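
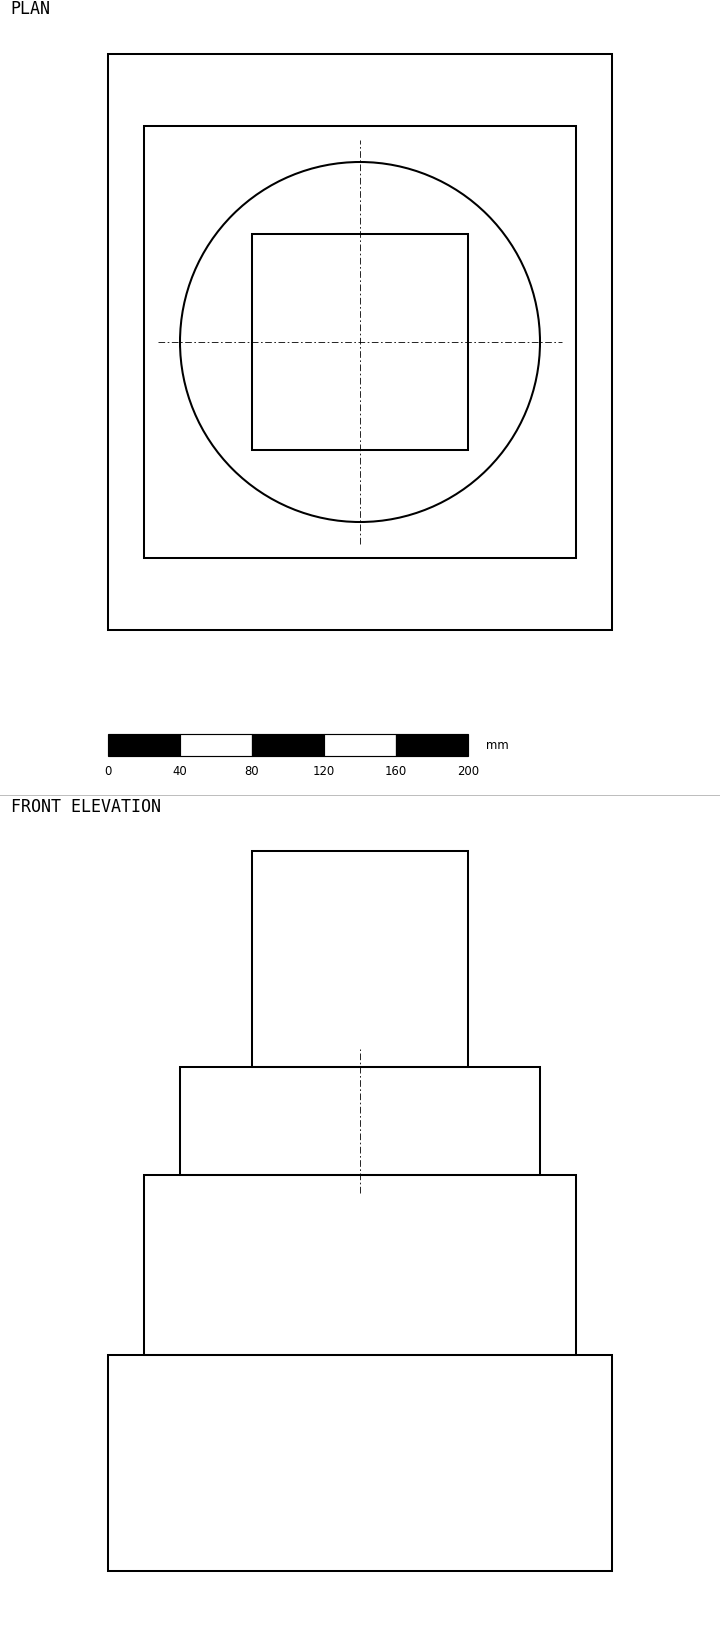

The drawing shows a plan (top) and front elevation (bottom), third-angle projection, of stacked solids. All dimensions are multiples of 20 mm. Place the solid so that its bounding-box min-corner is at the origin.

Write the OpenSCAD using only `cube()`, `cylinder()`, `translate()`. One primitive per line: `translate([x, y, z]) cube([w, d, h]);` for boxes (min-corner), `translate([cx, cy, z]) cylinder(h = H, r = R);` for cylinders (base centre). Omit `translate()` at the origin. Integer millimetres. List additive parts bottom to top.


cube([280, 320, 120]);
translate([20, 40, 120]) cube([240, 240, 100]);
translate([140, 160, 220]) cylinder(h = 60, r = 100);
translate([80, 100, 280]) cube([120, 120, 120]);


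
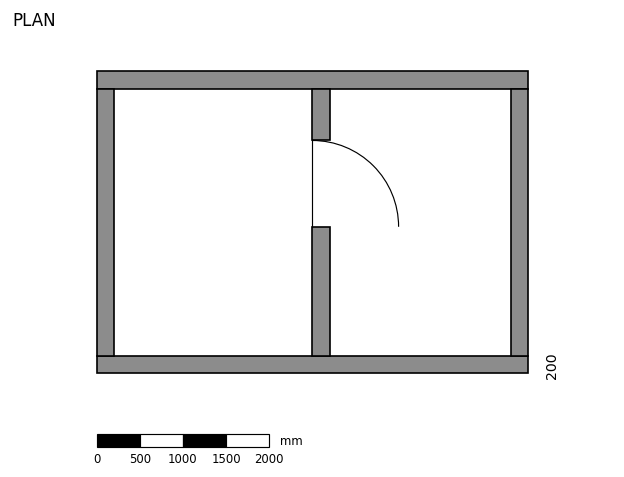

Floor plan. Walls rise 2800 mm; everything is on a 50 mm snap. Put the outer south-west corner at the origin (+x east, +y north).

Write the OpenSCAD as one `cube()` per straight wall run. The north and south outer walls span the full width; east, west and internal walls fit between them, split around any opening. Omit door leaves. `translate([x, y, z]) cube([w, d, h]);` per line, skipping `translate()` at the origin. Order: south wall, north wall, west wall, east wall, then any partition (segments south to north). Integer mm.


cube([5000, 200, 2800]);
translate([0, 3300, 0]) cube([5000, 200, 2800]);
translate([0, 200, 0]) cube([200, 3100, 2800]);
translate([4800, 200, 0]) cube([200, 3100, 2800]);
translate([2500, 200, 0]) cube([200, 1500, 2800]);
translate([2500, 2700, 0]) cube([200, 600, 2800]);


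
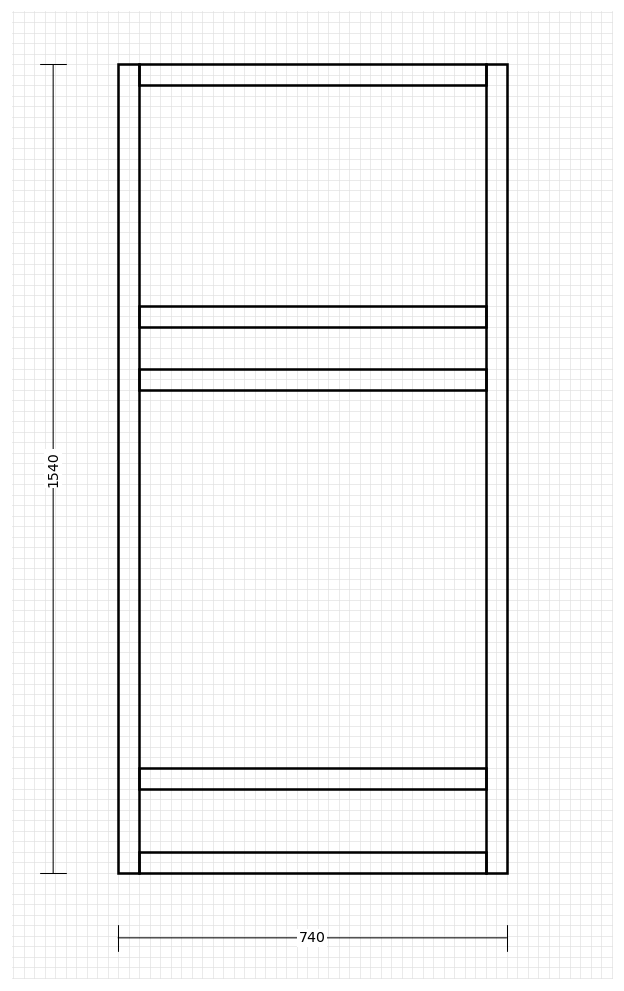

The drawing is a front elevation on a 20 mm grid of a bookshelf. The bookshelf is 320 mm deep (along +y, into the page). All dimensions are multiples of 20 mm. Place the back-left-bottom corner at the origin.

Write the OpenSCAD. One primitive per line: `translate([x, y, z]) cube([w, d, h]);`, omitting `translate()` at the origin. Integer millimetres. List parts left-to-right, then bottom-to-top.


cube([40, 320, 1540]);
translate([40, 0, 0]) cube([660, 320, 40]);
translate([40, 0, 160]) cube([660, 320, 40]);
translate([40, 0, 920]) cube([660, 320, 40]);
translate([40, 0, 1040]) cube([660, 320, 40]);
translate([40, 0, 1500]) cube([660, 320, 40]);
translate([700, 0, 0]) cube([40, 320, 1540]);


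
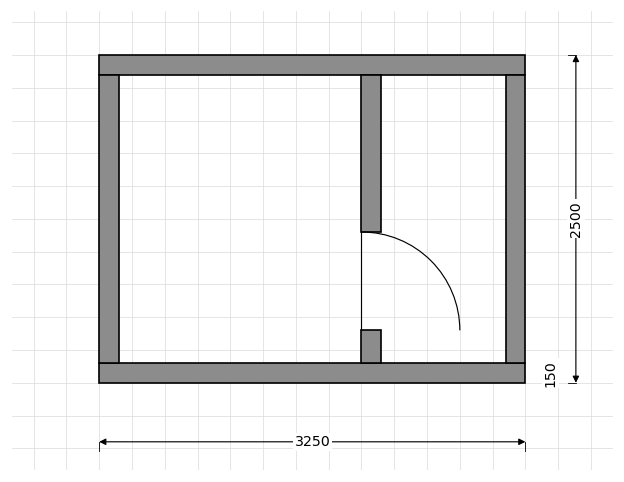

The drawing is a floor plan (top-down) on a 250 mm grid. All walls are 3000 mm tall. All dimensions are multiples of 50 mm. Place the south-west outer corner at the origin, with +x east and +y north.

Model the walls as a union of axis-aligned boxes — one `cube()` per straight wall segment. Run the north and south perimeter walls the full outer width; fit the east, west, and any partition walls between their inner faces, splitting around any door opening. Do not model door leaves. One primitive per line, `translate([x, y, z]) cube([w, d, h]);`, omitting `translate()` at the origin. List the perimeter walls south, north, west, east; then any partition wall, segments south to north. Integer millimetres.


cube([3250, 150, 3000]);
translate([0, 2350, 0]) cube([3250, 150, 3000]);
translate([0, 150, 0]) cube([150, 2200, 3000]);
translate([3100, 150, 0]) cube([150, 2200, 3000]);
translate([2000, 150, 0]) cube([150, 250, 3000]);
translate([2000, 1150, 0]) cube([150, 1200, 3000]);


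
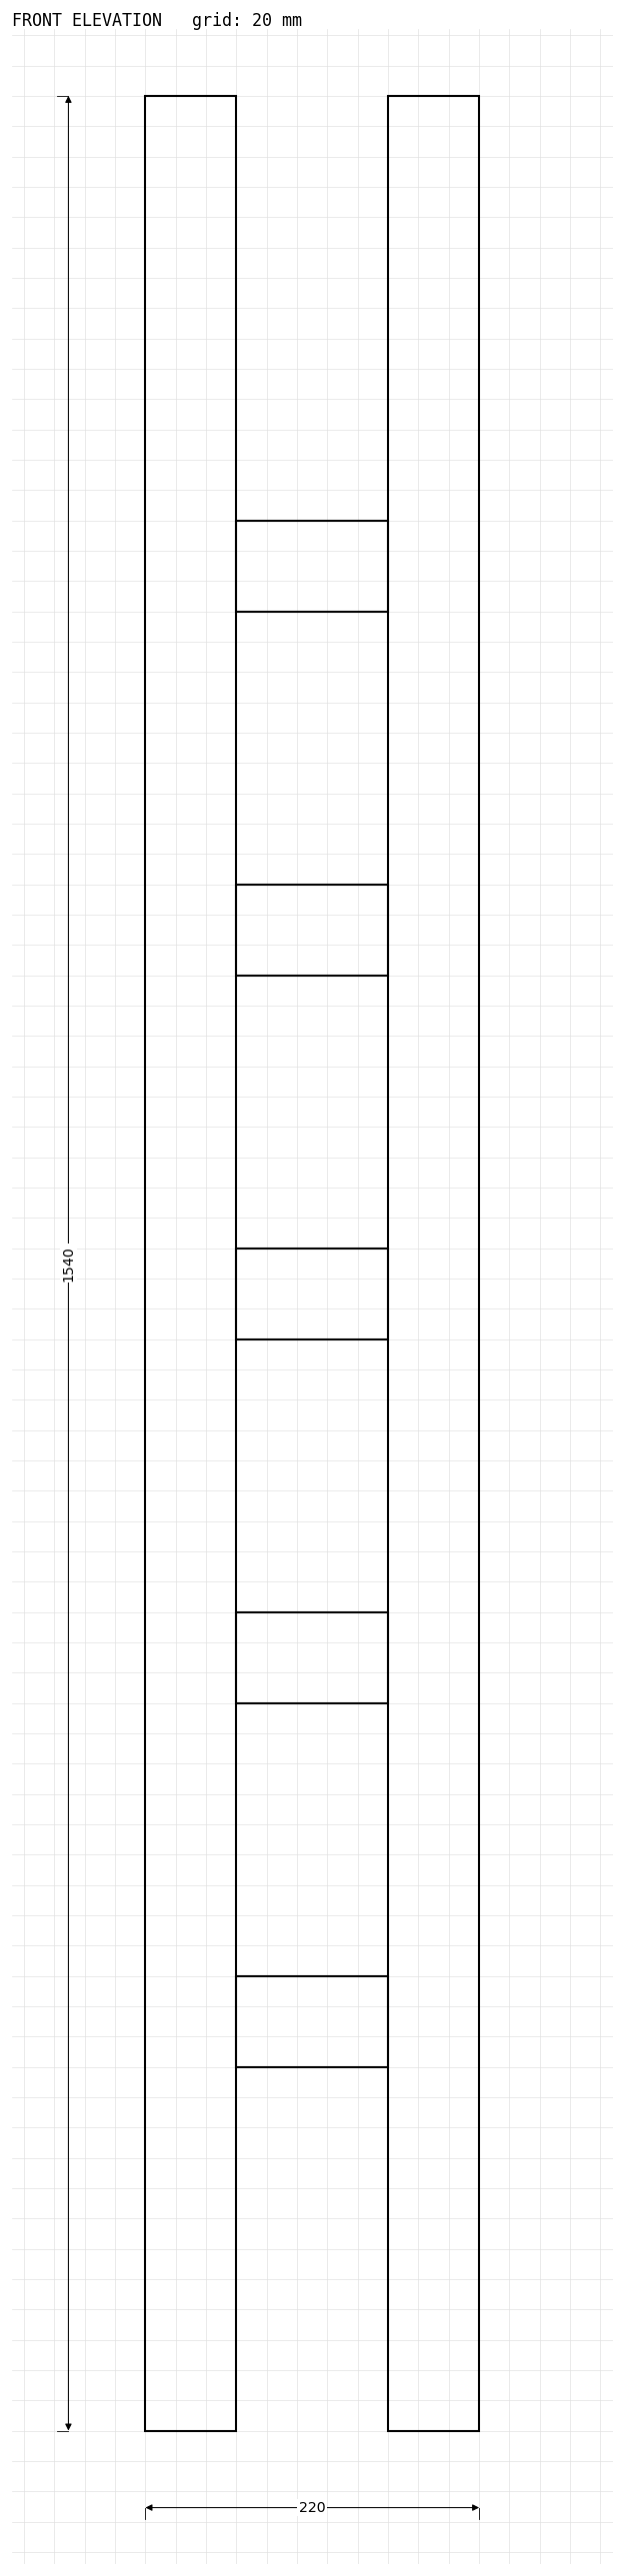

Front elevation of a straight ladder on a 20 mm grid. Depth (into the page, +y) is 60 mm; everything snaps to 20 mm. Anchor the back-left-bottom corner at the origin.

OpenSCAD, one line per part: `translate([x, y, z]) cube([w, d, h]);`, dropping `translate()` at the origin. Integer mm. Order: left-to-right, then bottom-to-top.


cube([60, 60, 1540]);
translate([60, 0, 240]) cube([100, 60, 60]);
translate([60, 0, 480]) cube([100, 60, 60]);
translate([60, 0, 720]) cube([100, 60, 60]);
translate([60, 0, 960]) cube([100, 60, 60]);
translate([60, 0, 1200]) cube([100, 60, 60]);
translate([160, 0, 0]) cube([60, 60, 1540]);


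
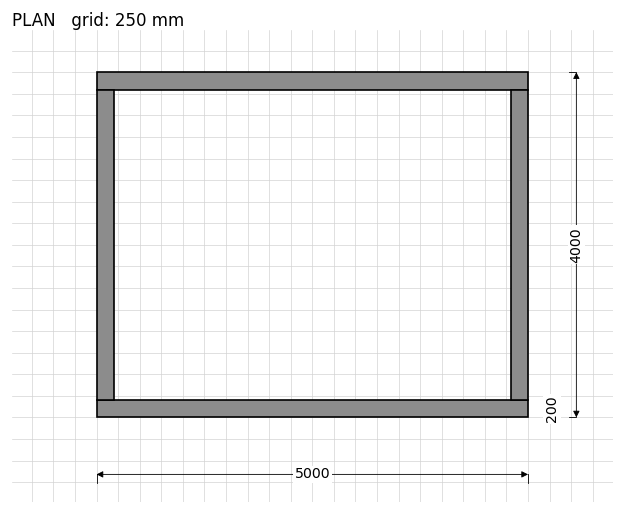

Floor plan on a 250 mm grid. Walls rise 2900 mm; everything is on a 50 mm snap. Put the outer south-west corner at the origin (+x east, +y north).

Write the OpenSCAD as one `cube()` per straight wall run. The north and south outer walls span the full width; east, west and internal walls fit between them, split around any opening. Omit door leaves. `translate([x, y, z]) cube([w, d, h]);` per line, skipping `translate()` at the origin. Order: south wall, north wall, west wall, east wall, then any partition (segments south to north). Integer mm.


cube([5000, 200, 2900]);
translate([0, 3800, 0]) cube([5000, 200, 2900]);
translate([0, 200, 0]) cube([200, 3600, 2900]);
translate([4800, 200, 0]) cube([200, 3600, 2900]);


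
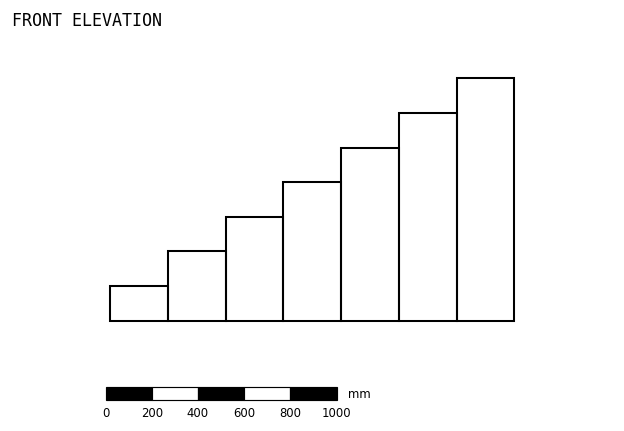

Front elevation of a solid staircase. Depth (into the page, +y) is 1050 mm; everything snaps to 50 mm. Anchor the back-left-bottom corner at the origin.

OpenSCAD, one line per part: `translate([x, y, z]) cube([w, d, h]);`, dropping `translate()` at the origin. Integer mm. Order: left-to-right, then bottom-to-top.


cube([250, 1050, 150]);
translate([250, 0, 0]) cube([250, 1050, 300]);
translate([500, 0, 0]) cube([250, 1050, 450]);
translate([750, 0, 0]) cube([250, 1050, 600]);
translate([1000, 0, 0]) cube([250, 1050, 750]);
translate([1250, 0, 0]) cube([250, 1050, 900]);
translate([1500, 0, 0]) cube([250, 1050, 1050]);


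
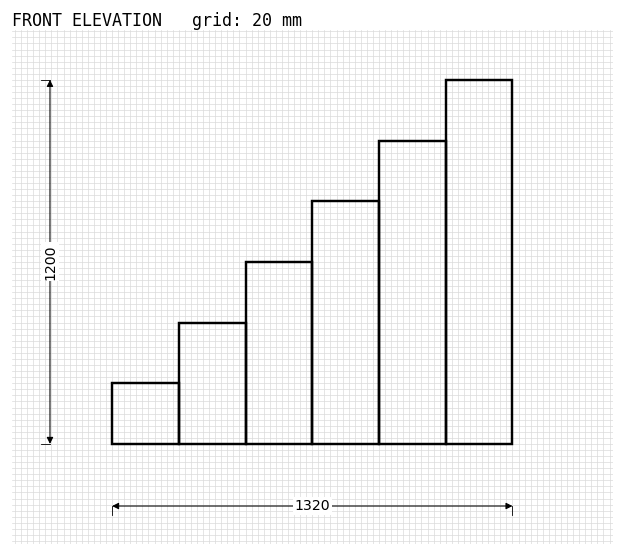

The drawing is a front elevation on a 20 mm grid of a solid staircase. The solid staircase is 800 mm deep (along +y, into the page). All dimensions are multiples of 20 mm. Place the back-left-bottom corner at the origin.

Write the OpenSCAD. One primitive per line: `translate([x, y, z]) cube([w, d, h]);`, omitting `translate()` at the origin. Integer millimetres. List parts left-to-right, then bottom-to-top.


cube([220, 800, 200]);
translate([220, 0, 0]) cube([220, 800, 400]);
translate([440, 0, 0]) cube([220, 800, 600]);
translate([660, 0, 0]) cube([220, 800, 800]);
translate([880, 0, 0]) cube([220, 800, 1000]);
translate([1100, 0, 0]) cube([220, 800, 1200]);


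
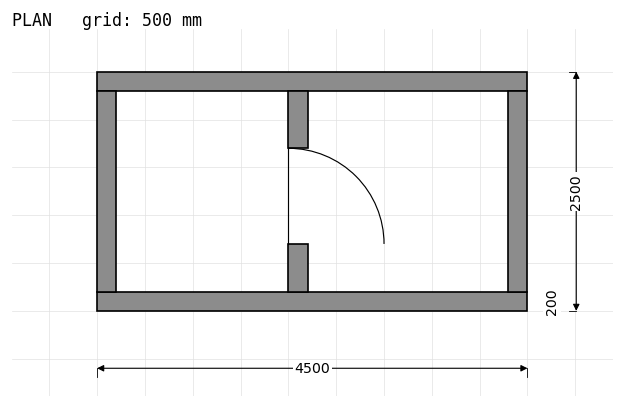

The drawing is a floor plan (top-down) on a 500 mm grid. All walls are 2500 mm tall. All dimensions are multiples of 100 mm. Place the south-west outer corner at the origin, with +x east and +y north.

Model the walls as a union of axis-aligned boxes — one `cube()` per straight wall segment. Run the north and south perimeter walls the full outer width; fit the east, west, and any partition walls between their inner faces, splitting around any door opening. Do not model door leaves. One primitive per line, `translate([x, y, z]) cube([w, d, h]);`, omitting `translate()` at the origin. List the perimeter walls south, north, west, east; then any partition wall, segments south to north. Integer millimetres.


cube([4500, 200, 2500]);
translate([0, 2300, 0]) cube([4500, 200, 2500]);
translate([0, 200, 0]) cube([200, 2100, 2500]);
translate([4300, 200, 0]) cube([200, 2100, 2500]);
translate([2000, 200, 0]) cube([200, 500, 2500]);
translate([2000, 1700, 0]) cube([200, 600, 2500]);


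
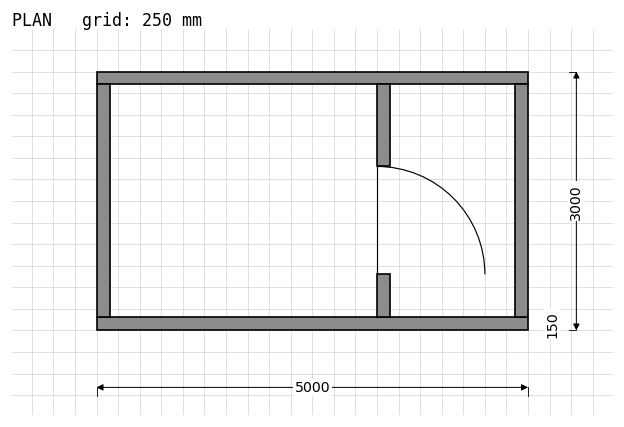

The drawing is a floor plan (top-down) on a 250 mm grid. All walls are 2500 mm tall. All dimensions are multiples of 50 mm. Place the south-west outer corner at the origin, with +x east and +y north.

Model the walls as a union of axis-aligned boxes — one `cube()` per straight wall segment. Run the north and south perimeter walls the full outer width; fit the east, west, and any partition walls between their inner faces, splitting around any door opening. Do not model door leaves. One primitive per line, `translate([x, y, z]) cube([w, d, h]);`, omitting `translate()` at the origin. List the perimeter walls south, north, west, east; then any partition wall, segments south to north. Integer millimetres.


cube([5000, 150, 2500]);
translate([0, 2850, 0]) cube([5000, 150, 2500]);
translate([0, 150, 0]) cube([150, 2700, 2500]);
translate([4850, 150, 0]) cube([150, 2700, 2500]);
translate([3250, 150, 0]) cube([150, 500, 2500]);
translate([3250, 1900, 0]) cube([150, 950, 2500]);


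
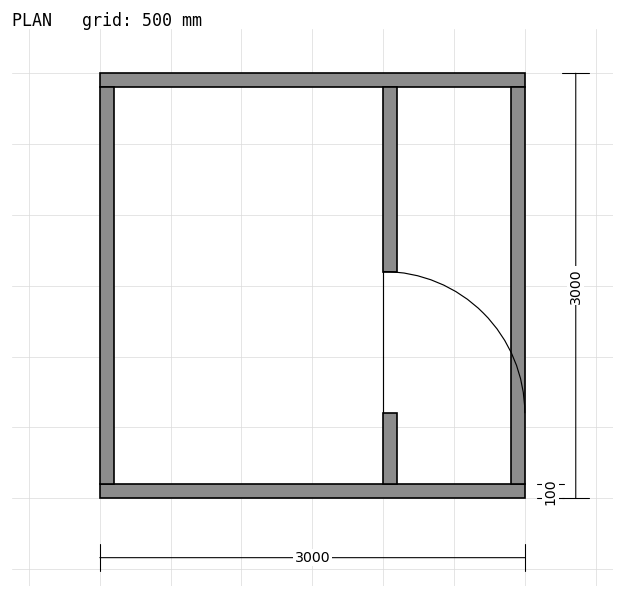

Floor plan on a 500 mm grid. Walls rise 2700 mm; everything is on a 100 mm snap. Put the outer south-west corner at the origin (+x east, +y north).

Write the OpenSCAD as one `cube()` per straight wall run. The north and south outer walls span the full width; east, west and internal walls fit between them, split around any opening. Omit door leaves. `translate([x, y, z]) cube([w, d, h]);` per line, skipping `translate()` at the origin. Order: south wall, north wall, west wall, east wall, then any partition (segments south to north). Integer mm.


cube([3000, 100, 2700]);
translate([0, 2900, 0]) cube([3000, 100, 2700]);
translate([0, 100, 0]) cube([100, 2800, 2700]);
translate([2900, 100, 0]) cube([100, 2800, 2700]);
translate([2000, 100, 0]) cube([100, 500, 2700]);
translate([2000, 1600, 0]) cube([100, 1300, 2700]);


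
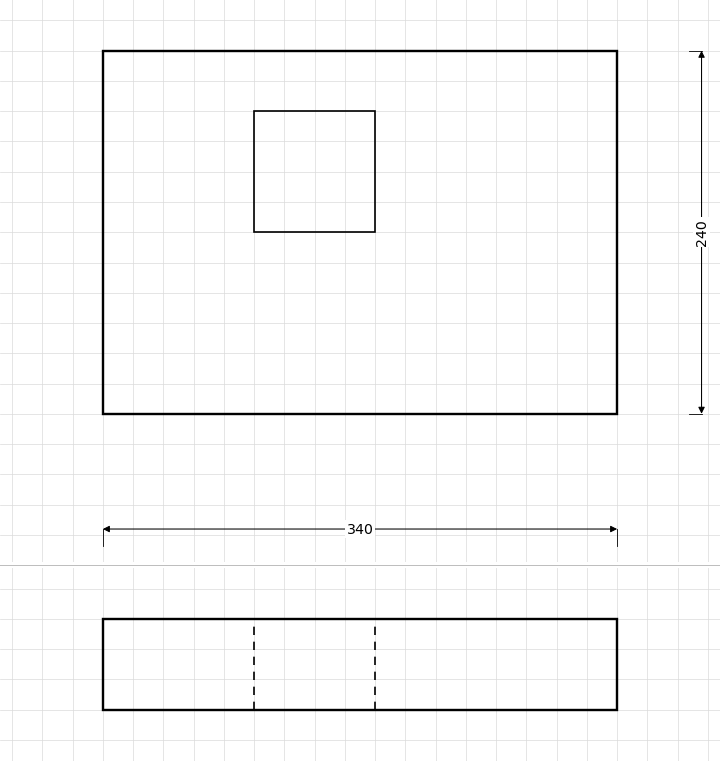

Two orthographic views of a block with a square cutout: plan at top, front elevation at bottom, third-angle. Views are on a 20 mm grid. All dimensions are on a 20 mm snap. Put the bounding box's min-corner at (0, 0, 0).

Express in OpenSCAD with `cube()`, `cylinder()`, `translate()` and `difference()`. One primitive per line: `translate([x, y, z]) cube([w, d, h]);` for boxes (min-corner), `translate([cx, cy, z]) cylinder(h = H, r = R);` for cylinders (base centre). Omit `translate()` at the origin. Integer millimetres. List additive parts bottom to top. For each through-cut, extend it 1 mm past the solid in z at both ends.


difference() {
  cube([340, 240, 60]);
  translate([100, 120, -1]) cube([80, 80, 62]);
}


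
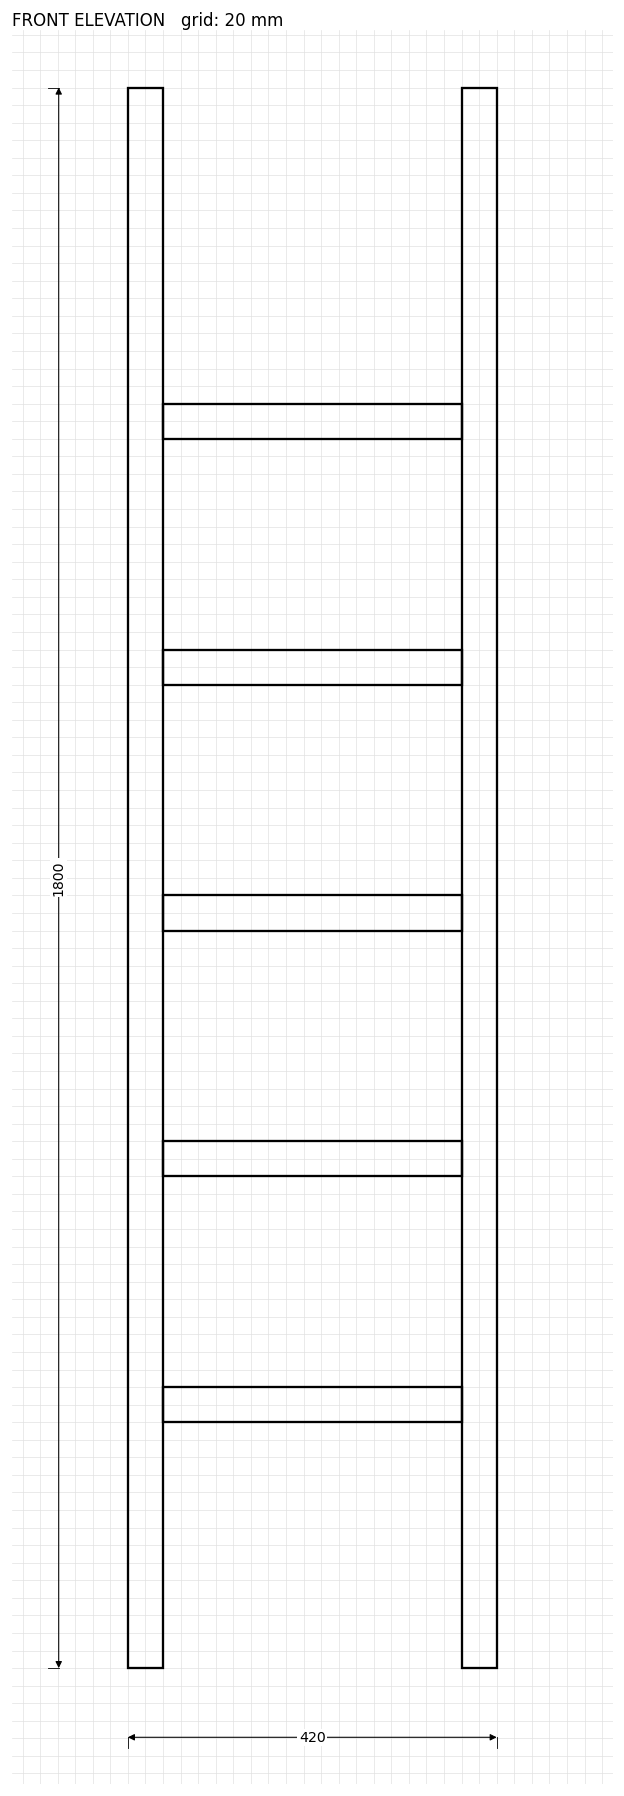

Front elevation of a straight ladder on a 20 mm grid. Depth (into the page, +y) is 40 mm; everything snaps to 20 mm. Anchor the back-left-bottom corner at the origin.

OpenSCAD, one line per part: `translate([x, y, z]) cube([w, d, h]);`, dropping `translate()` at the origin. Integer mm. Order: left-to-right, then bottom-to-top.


cube([40, 40, 1800]);
translate([40, 0, 280]) cube([340, 40, 40]);
translate([40, 0, 560]) cube([340, 40, 40]);
translate([40, 0, 840]) cube([340, 40, 40]);
translate([40, 0, 1120]) cube([340, 40, 40]);
translate([40, 0, 1400]) cube([340, 40, 40]);
translate([380, 0, 0]) cube([40, 40, 1800]);


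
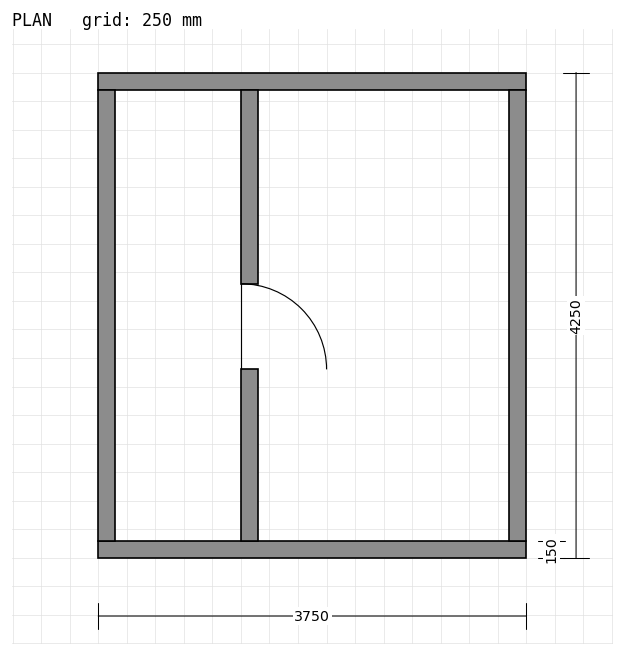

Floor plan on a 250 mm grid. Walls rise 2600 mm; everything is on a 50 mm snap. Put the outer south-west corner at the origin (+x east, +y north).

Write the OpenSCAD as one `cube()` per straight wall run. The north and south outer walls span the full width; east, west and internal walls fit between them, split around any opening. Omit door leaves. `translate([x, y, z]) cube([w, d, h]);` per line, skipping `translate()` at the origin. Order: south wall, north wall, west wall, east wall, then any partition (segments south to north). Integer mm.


cube([3750, 150, 2600]);
translate([0, 4100, 0]) cube([3750, 150, 2600]);
translate([0, 150, 0]) cube([150, 3950, 2600]);
translate([3600, 150, 0]) cube([150, 3950, 2600]);
translate([1250, 150, 0]) cube([150, 1500, 2600]);
translate([1250, 2400, 0]) cube([150, 1700, 2600]);


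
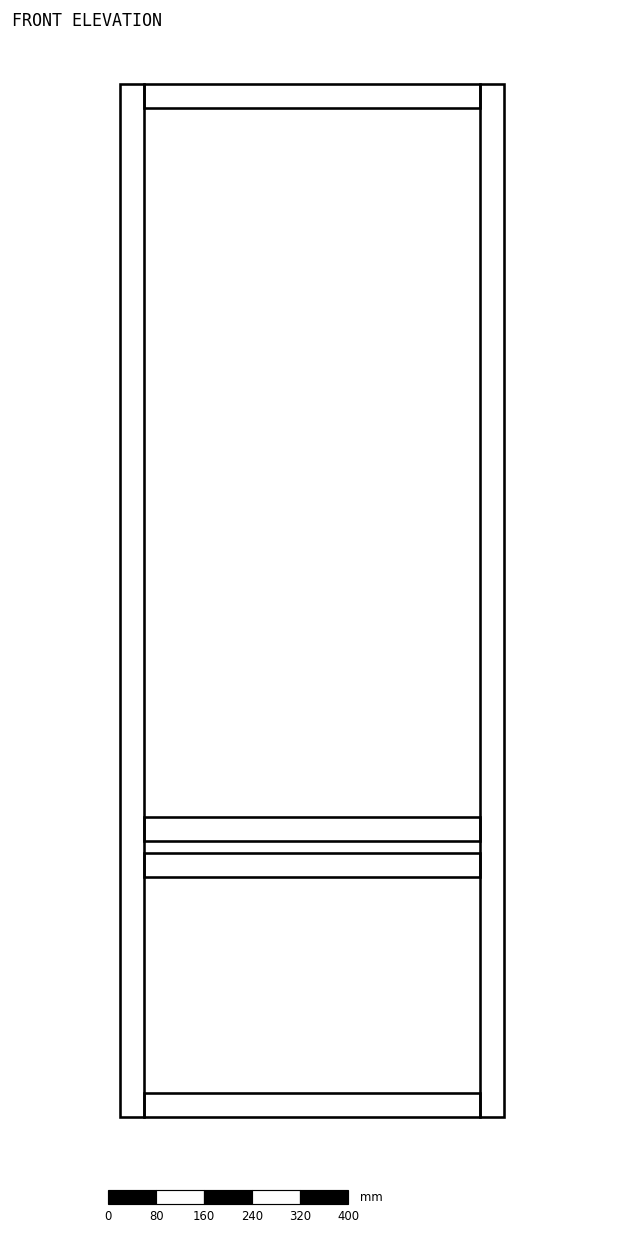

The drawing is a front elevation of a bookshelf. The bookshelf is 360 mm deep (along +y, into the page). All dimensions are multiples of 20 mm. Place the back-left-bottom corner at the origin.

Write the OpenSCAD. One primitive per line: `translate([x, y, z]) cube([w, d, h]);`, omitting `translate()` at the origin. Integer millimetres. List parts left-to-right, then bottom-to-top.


cube([40, 360, 1720]);
translate([40, 0, 0]) cube([560, 360, 40]);
translate([40, 0, 400]) cube([560, 360, 40]);
translate([40, 0, 460]) cube([560, 360, 40]);
translate([40, 0, 1680]) cube([560, 360, 40]);
translate([600, 0, 0]) cube([40, 360, 1720]);


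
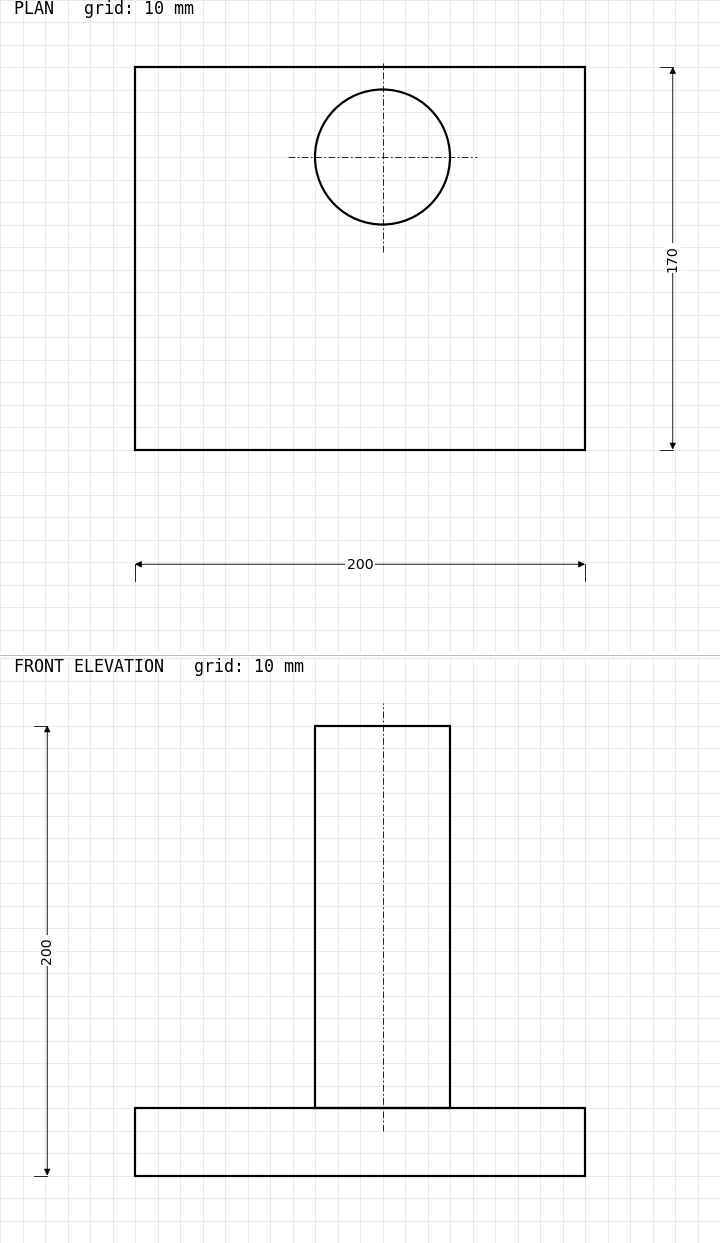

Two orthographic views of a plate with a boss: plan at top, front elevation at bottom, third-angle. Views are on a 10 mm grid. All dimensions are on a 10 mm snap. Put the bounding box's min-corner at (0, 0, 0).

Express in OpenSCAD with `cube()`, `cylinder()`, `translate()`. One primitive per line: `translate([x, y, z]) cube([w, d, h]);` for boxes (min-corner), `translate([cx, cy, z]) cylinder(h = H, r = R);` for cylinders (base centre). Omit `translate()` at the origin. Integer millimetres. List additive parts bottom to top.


cube([200, 170, 30]);
translate([110, 130, 30]) cylinder(h = 170, r = 30);


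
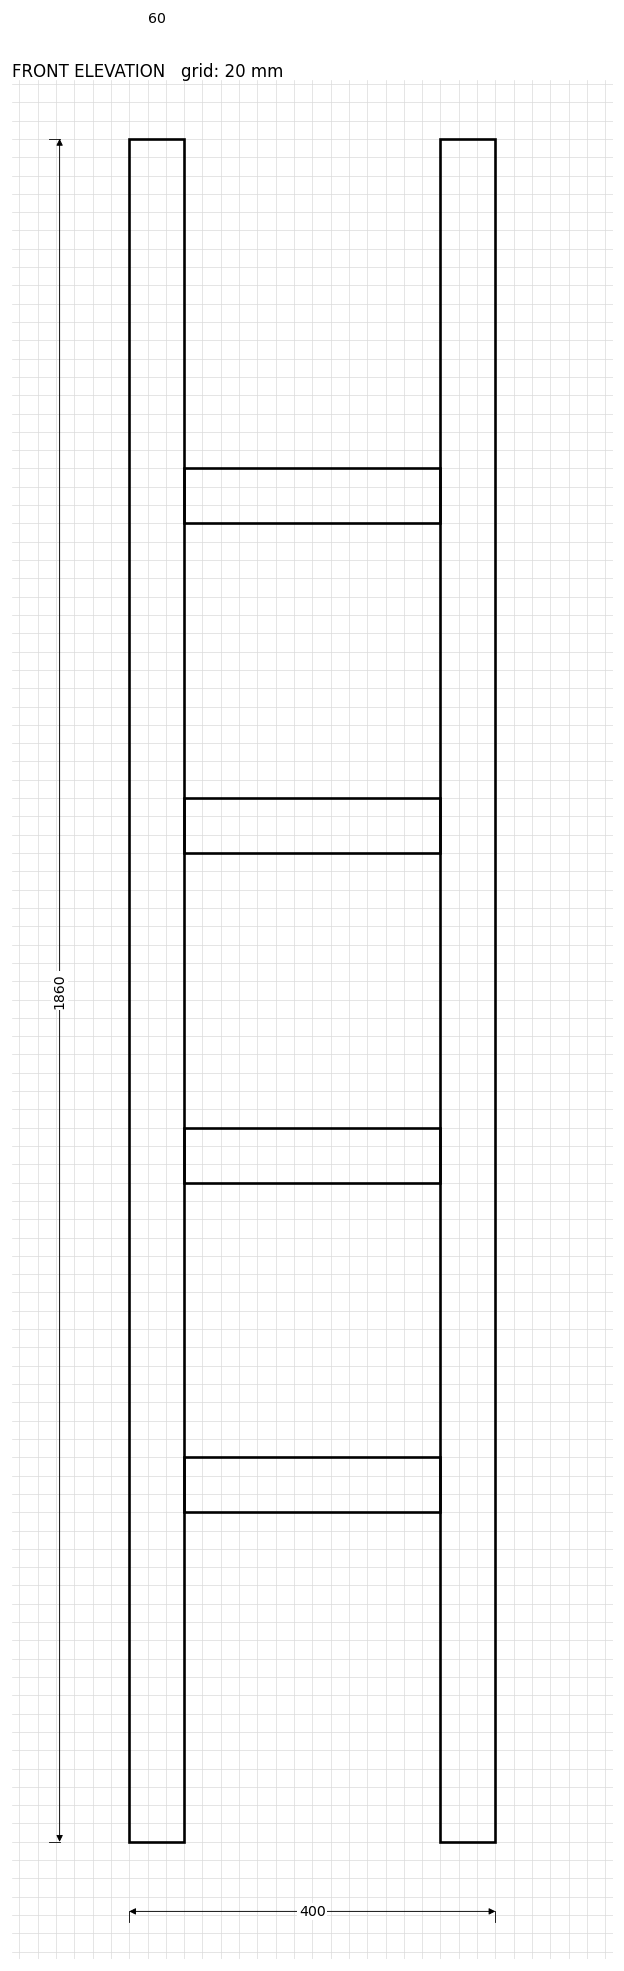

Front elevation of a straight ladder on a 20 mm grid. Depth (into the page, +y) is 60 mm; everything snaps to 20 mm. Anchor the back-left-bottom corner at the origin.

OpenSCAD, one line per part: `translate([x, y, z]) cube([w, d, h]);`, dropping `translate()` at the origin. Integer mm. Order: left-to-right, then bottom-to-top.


cube([60, 60, 1860]);
translate([60, 0, 360]) cube([280, 60, 60]);
translate([60, 0, 720]) cube([280, 60, 60]);
translate([60, 0, 1080]) cube([280, 60, 60]);
translate([60, 0, 1440]) cube([280, 60, 60]);
translate([340, 0, 0]) cube([60, 60, 1860]);


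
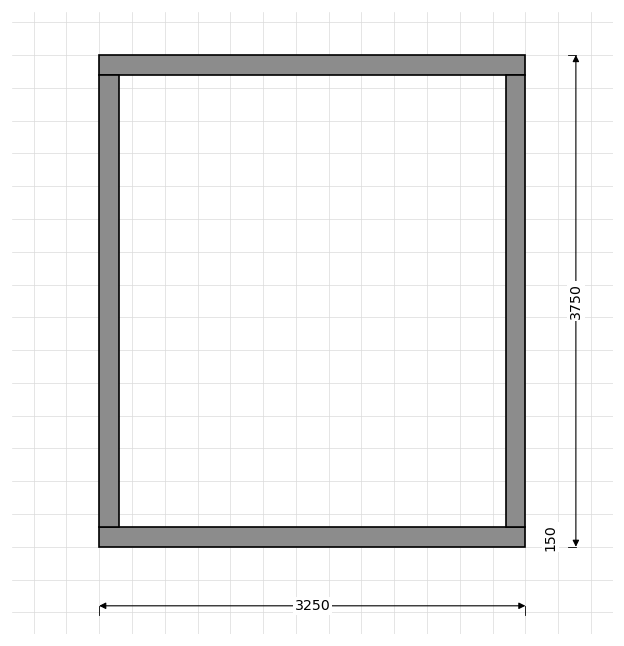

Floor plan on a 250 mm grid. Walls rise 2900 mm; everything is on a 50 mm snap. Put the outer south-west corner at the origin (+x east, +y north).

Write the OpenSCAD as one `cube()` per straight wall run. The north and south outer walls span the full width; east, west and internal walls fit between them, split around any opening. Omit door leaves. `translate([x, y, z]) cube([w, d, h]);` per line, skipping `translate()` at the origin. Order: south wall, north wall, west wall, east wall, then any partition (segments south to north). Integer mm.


cube([3250, 150, 2900]);
translate([0, 3600, 0]) cube([3250, 150, 2900]);
translate([0, 150, 0]) cube([150, 3450, 2900]);
translate([3100, 150, 0]) cube([150, 3450, 2900]);


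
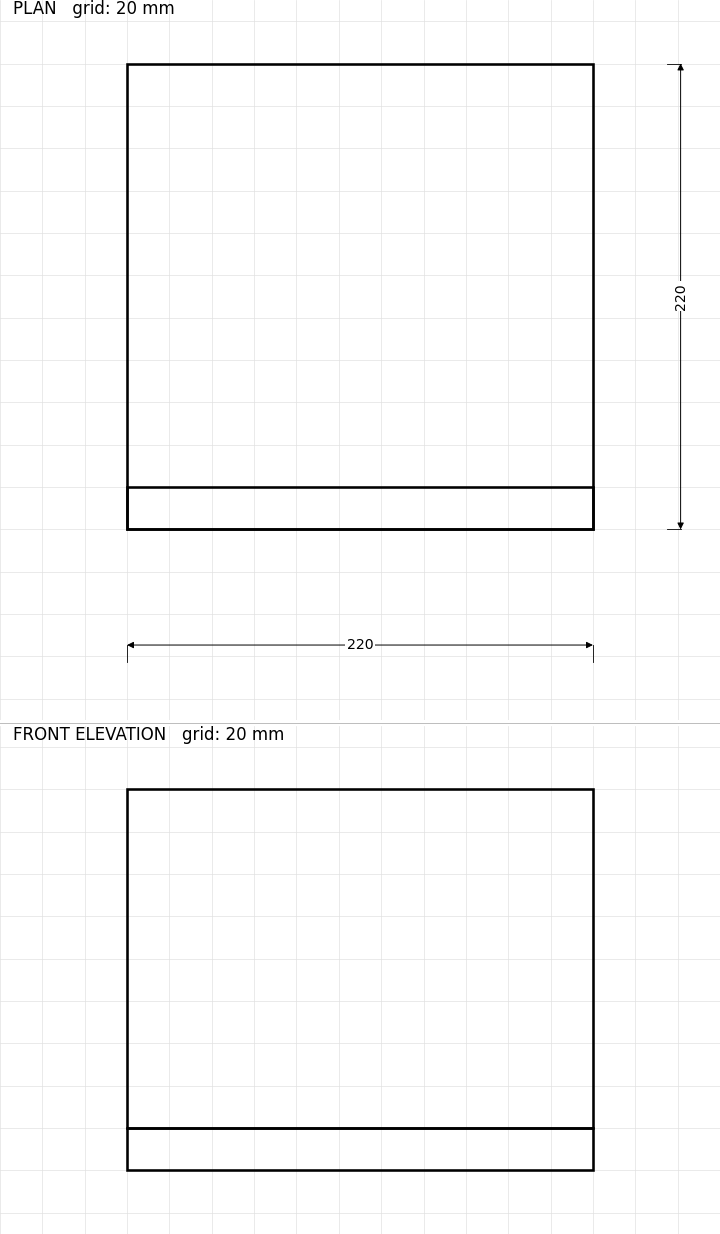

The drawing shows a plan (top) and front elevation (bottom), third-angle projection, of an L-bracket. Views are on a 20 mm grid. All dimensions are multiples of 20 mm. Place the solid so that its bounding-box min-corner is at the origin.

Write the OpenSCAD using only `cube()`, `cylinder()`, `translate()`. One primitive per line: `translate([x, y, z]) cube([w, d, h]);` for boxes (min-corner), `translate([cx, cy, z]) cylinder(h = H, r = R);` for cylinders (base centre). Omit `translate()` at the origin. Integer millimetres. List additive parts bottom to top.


cube([220, 220, 20]);
translate([0, 0, 20]) cube([220, 20, 160]);


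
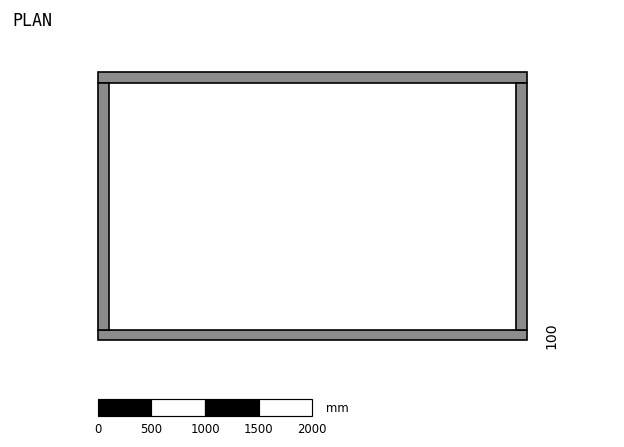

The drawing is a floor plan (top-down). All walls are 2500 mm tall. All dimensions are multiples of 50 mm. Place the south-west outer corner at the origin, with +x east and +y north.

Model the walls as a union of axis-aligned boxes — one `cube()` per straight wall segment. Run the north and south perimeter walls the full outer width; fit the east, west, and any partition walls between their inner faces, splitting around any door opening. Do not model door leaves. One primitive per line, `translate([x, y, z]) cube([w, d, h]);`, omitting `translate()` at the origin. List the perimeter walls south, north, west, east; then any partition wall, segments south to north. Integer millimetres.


cube([4000, 100, 2500]);
translate([0, 2400, 0]) cube([4000, 100, 2500]);
translate([0, 100, 0]) cube([100, 2300, 2500]);
translate([3900, 100, 0]) cube([100, 2300, 2500]);


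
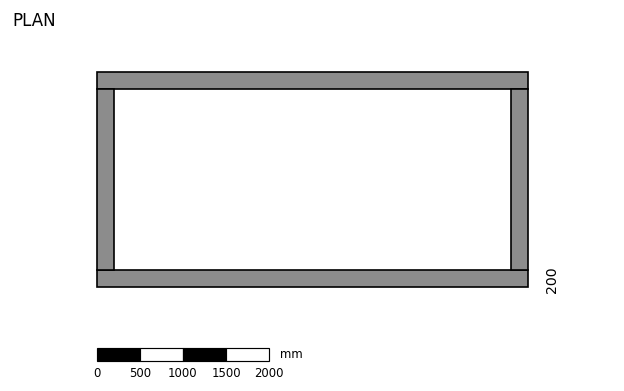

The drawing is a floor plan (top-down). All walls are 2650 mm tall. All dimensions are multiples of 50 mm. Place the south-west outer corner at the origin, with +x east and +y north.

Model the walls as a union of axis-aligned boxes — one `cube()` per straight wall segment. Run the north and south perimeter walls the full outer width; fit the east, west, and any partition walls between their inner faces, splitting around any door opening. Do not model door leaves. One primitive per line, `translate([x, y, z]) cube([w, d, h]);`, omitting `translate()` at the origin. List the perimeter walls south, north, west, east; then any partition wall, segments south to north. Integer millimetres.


cube([5000, 200, 2650]);
translate([0, 2300, 0]) cube([5000, 200, 2650]);
translate([0, 200, 0]) cube([200, 2100, 2650]);
translate([4800, 200, 0]) cube([200, 2100, 2650]);


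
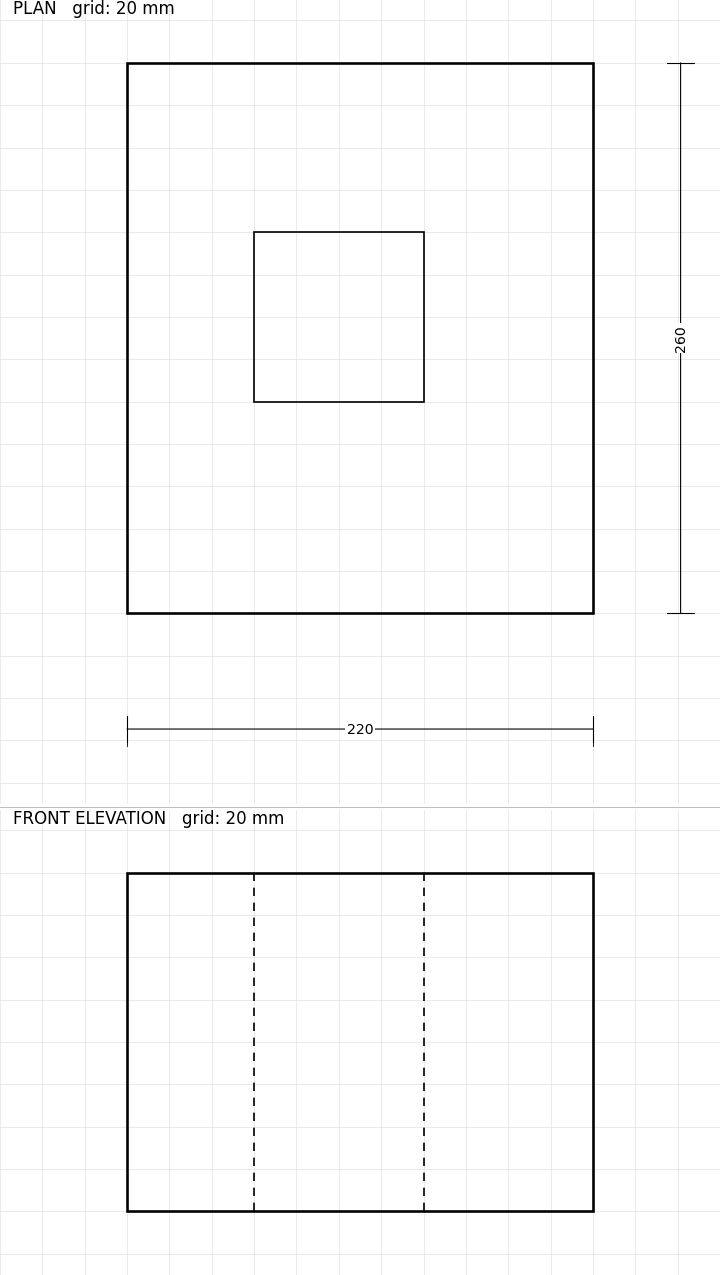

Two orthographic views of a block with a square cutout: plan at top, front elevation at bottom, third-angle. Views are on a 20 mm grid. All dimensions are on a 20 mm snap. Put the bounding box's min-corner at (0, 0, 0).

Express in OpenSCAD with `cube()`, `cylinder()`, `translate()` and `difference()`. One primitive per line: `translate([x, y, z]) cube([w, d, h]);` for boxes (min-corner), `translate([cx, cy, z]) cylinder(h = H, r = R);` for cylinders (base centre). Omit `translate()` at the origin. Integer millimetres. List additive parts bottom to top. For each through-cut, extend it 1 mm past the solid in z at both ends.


difference() {
  cube([220, 260, 160]);
  translate([60, 100, -1]) cube([80, 80, 162]);
}


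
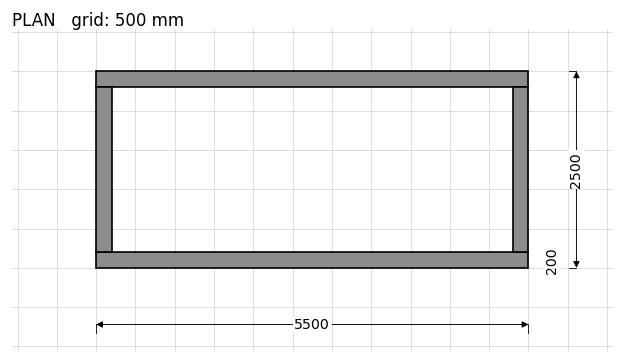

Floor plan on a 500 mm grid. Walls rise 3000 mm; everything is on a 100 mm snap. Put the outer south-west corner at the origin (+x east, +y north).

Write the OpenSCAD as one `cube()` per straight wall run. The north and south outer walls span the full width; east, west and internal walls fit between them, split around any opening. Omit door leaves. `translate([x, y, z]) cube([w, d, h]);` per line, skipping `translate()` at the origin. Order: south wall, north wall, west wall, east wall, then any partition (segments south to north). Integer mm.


cube([5500, 200, 3000]);
translate([0, 2300, 0]) cube([5500, 200, 3000]);
translate([0, 200, 0]) cube([200, 2100, 3000]);
translate([5300, 200, 0]) cube([200, 2100, 3000]);


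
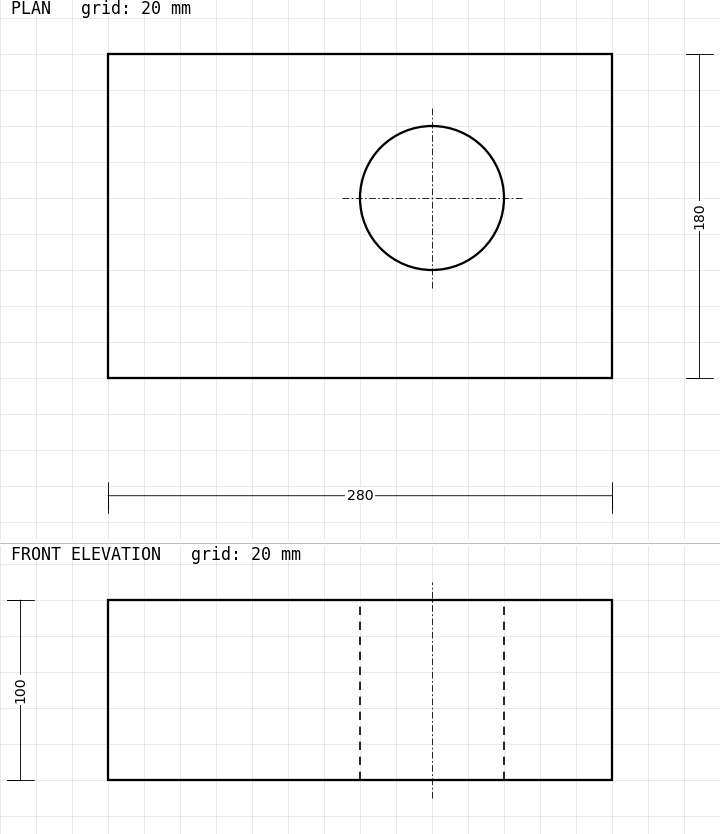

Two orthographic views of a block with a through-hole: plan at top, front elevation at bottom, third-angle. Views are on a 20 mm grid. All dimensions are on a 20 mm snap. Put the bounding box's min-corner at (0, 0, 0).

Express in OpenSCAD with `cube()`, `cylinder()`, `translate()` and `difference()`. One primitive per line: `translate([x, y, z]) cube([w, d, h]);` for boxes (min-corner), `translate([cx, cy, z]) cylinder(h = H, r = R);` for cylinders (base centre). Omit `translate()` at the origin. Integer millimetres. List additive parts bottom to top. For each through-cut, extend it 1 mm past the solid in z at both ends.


difference() {
  cube([280, 180, 100]);
  translate([180, 100, -1]) cylinder(h = 102, r = 40);
}


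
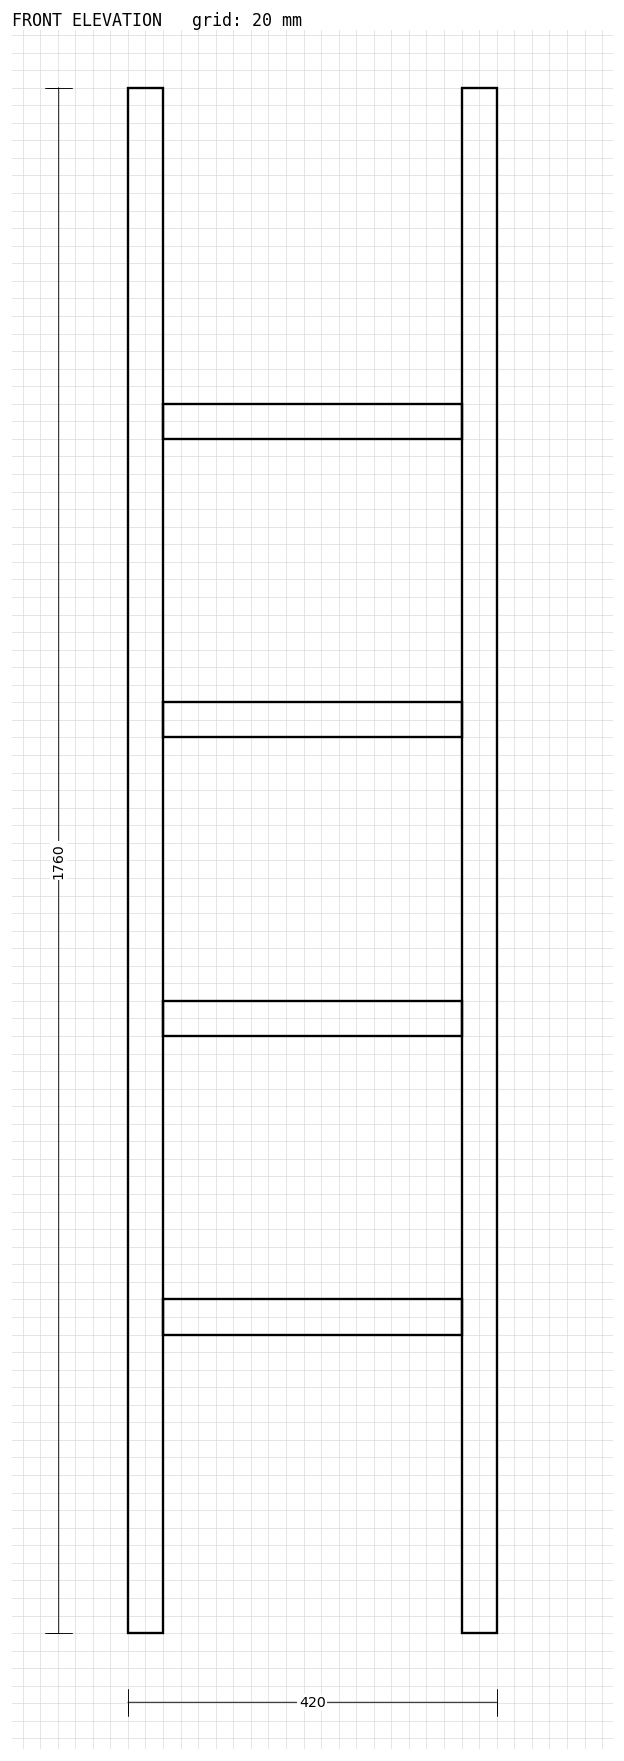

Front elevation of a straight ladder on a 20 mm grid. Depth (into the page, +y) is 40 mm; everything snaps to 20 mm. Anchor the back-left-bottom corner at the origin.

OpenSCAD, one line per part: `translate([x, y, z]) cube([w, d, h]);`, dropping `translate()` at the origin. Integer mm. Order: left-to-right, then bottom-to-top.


cube([40, 40, 1760]);
translate([40, 0, 340]) cube([340, 40, 40]);
translate([40, 0, 680]) cube([340, 40, 40]);
translate([40, 0, 1020]) cube([340, 40, 40]);
translate([40, 0, 1360]) cube([340, 40, 40]);
translate([380, 0, 0]) cube([40, 40, 1760]);


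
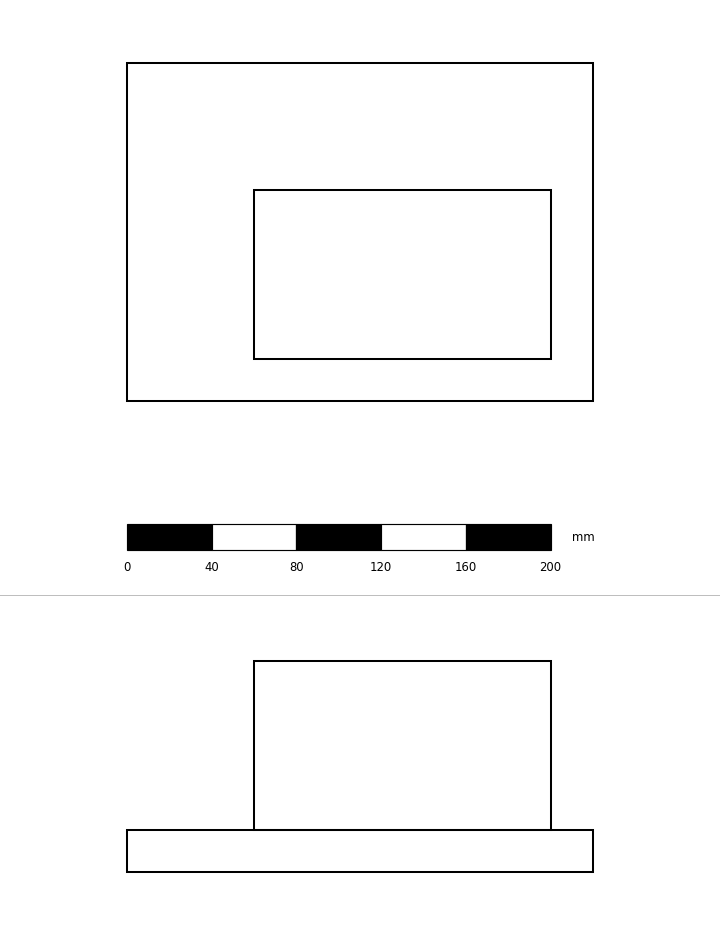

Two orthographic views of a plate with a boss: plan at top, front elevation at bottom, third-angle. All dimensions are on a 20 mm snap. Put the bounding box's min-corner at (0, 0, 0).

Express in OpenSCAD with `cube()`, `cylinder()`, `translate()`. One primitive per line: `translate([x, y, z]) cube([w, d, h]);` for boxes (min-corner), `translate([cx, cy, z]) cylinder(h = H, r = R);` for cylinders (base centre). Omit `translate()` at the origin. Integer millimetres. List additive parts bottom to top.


cube([220, 160, 20]);
translate([60, 20, 20]) cube([140, 80, 80]);


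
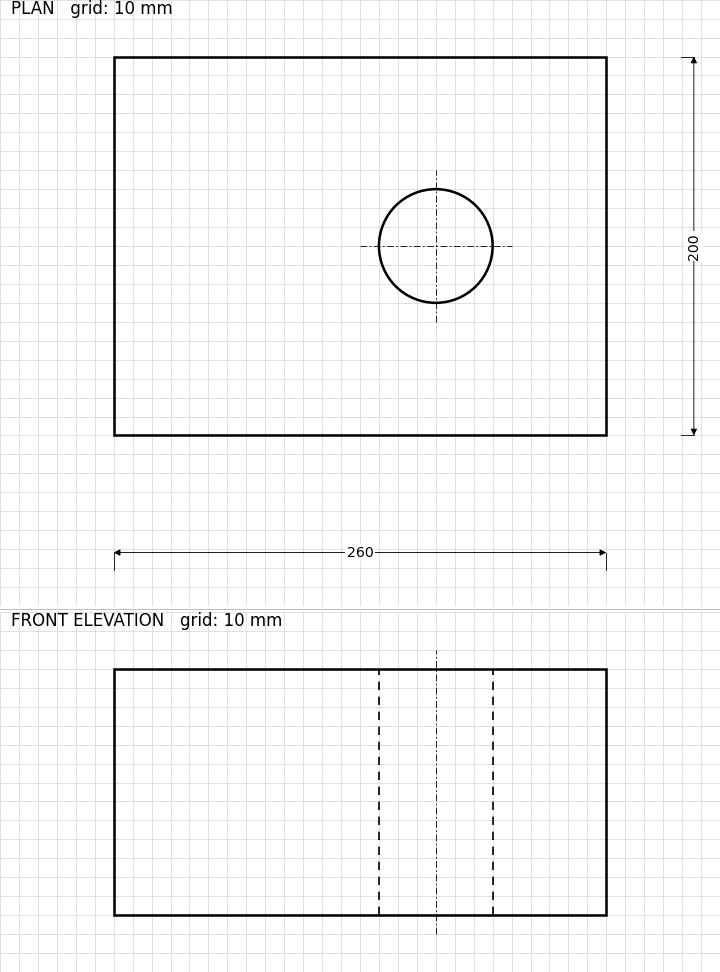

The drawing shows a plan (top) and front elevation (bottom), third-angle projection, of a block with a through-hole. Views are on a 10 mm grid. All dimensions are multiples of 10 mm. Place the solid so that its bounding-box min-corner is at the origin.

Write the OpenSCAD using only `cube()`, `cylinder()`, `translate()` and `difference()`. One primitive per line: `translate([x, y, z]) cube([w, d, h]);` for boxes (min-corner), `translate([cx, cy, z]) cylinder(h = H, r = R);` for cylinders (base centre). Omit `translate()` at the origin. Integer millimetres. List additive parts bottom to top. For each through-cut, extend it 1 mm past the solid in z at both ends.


difference() {
  cube([260, 200, 130]);
  translate([170, 100, -1]) cylinder(h = 132, r = 30);
}


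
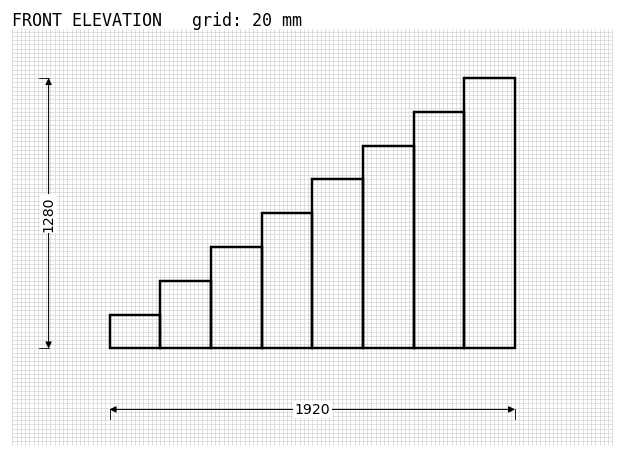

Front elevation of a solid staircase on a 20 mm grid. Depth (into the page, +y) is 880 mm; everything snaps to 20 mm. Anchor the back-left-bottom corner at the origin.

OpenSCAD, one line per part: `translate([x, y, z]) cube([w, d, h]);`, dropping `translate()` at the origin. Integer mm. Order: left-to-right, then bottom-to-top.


cube([240, 880, 160]);
translate([240, 0, 0]) cube([240, 880, 320]);
translate([480, 0, 0]) cube([240, 880, 480]);
translate([720, 0, 0]) cube([240, 880, 640]);
translate([960, 0, 0]) cube([240, 880, 800]);
translate([1200, 0, 0]) cube([240, 880, 960]);
translate([1440, 0, 0]) cube([240, 880, 1120]);
translate([1680, 0, 0]) cube([240, 880, 1280]);


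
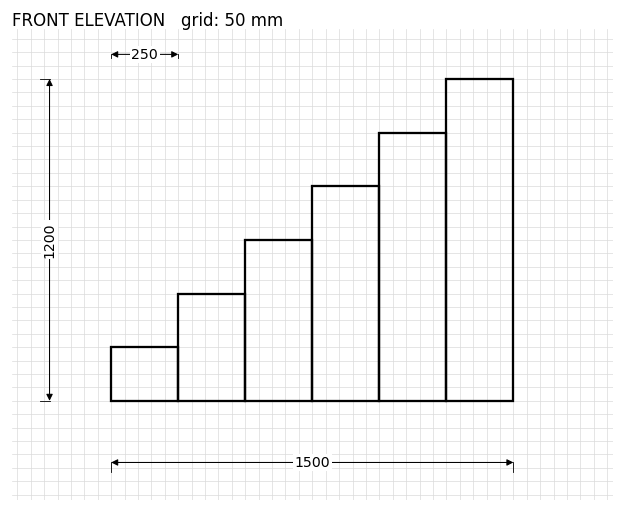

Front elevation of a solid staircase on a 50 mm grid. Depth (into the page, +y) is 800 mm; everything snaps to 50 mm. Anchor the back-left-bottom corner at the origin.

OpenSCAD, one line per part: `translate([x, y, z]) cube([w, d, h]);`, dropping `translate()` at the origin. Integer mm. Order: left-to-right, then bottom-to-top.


cube([250, 800, 200]);
translate([250, 0, 0]) cube([250, 800, 400]);
translate([500, 0, 0]) cube([250, 800, 600]);
translate([750, 0, 0]) cube([250, 800, 800]);
translate([1000, 0, 0]) cube([250, 800, 1000]);
translate([1250, 0, 0]) cube([250, 800, 1200]);


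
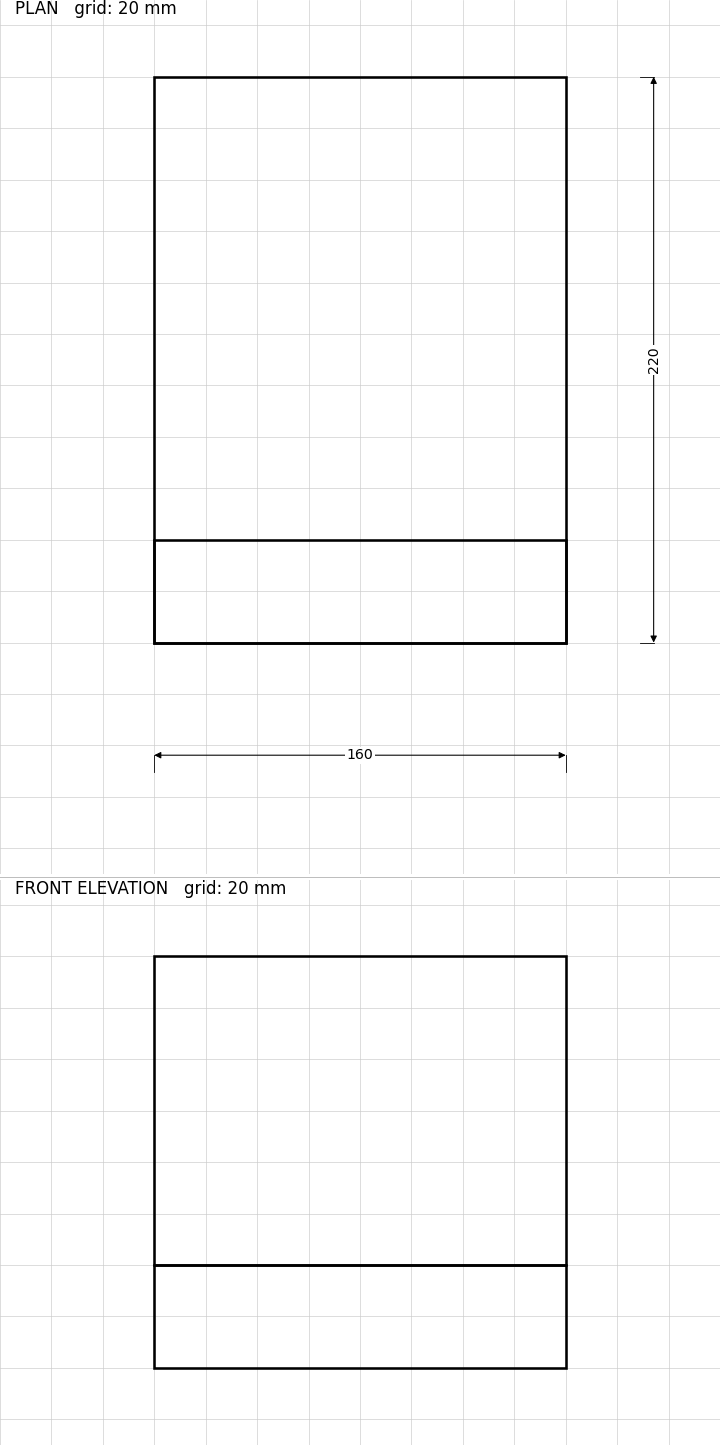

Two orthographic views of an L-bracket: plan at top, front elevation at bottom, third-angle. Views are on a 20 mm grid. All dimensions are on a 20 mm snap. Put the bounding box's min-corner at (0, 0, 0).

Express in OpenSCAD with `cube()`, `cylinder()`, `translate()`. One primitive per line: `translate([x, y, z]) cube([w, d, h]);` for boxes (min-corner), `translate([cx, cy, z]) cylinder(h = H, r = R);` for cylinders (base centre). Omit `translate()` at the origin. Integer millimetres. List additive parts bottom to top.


cube([160, 220, 40]);
translate([0, 0, 40]) cube([160, 40, 120]);


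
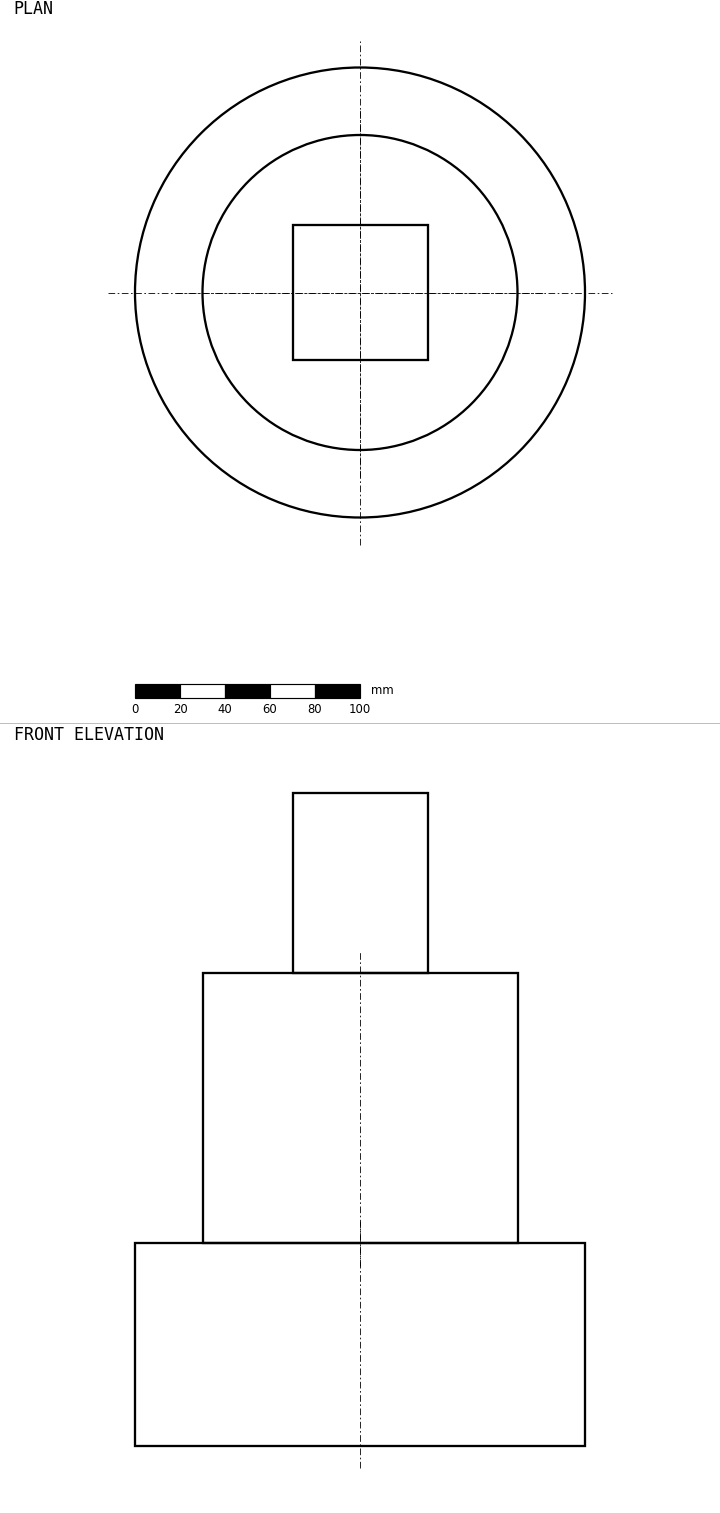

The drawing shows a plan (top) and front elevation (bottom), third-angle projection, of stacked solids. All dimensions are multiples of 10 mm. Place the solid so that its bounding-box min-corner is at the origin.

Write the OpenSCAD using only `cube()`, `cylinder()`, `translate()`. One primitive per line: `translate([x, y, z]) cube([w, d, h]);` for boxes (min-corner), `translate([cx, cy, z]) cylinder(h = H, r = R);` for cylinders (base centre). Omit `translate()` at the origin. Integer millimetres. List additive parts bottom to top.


translate([100, 100, 0]) cylinder(h = 90, r = 100);
translate([100, 100, 90]) cylinder(h = 120, r = 70);
translate([70, 70, 210]) cube([60, 60, 80]);


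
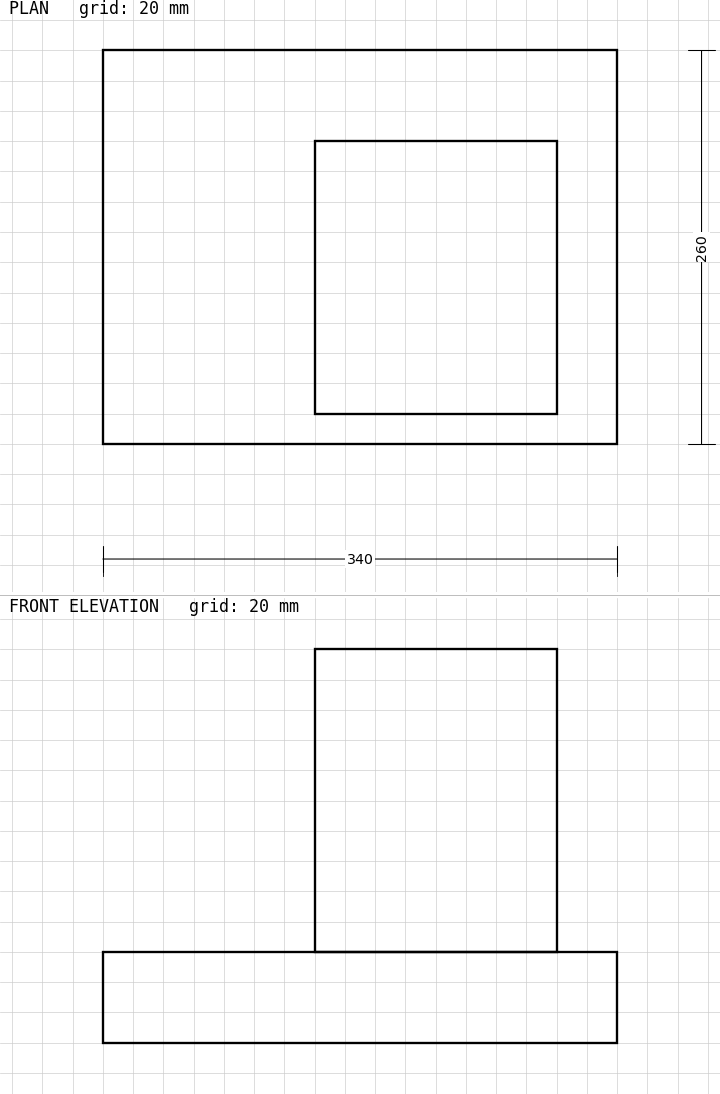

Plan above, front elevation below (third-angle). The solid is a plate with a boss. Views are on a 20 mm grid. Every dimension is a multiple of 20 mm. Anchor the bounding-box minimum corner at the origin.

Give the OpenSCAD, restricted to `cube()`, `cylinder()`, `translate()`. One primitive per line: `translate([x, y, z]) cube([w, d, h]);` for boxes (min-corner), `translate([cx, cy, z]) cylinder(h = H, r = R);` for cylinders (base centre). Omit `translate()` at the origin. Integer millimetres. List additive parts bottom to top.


cube([340, 260, 60]);
translate([140, 20, 60]) cube([160, 180, 200]);


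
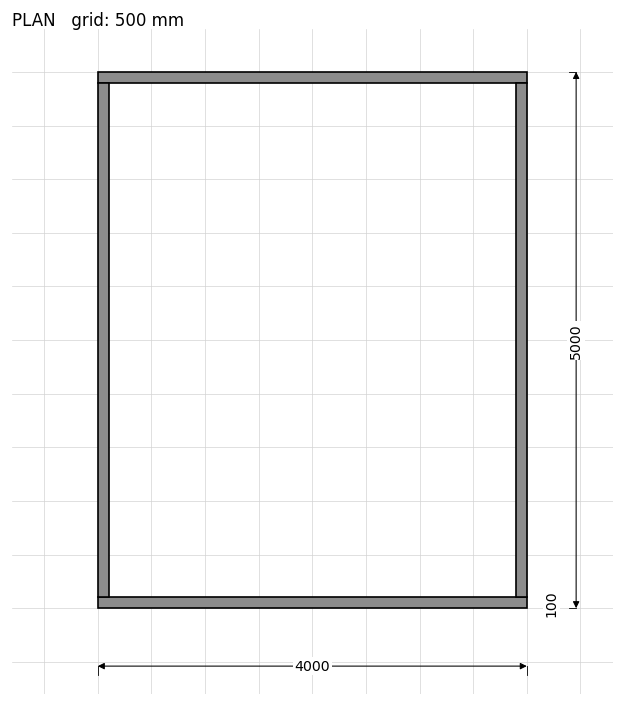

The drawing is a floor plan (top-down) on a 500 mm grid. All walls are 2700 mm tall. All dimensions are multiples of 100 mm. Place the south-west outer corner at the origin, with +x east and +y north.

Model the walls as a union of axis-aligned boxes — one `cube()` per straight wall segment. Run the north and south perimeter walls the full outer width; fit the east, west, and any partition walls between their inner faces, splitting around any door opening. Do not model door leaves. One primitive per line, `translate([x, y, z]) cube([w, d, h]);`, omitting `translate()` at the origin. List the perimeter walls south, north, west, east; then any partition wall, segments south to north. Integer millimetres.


cube([4000, 100, 2700]);
translate([0, 4900, 0]) cube([4000, 100, 2700]);
translate([0, 100, 0]) cube([100, 4800, 2700]);
translate([3900, 100, 0]) cube([100, 4800, 2700]);


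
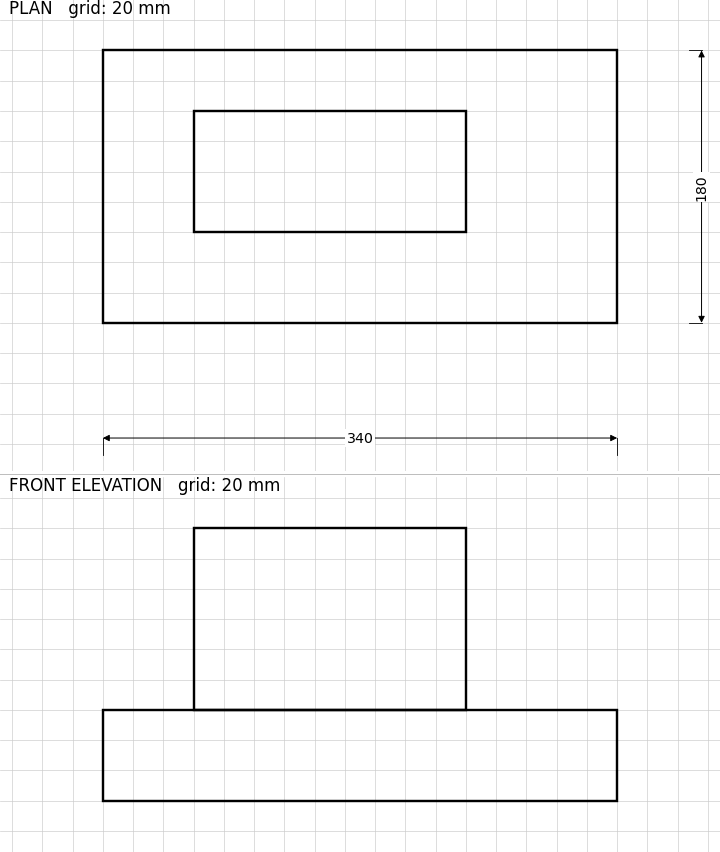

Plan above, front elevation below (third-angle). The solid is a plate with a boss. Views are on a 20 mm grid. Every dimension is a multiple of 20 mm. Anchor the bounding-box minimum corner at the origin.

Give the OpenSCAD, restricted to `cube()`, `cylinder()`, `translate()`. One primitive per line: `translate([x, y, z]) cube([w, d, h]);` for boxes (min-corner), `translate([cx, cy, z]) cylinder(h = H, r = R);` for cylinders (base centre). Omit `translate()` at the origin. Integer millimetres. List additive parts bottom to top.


cube([340, 180, 60]);
translate([60, 60, 60]) cube([180, 80, 120]);


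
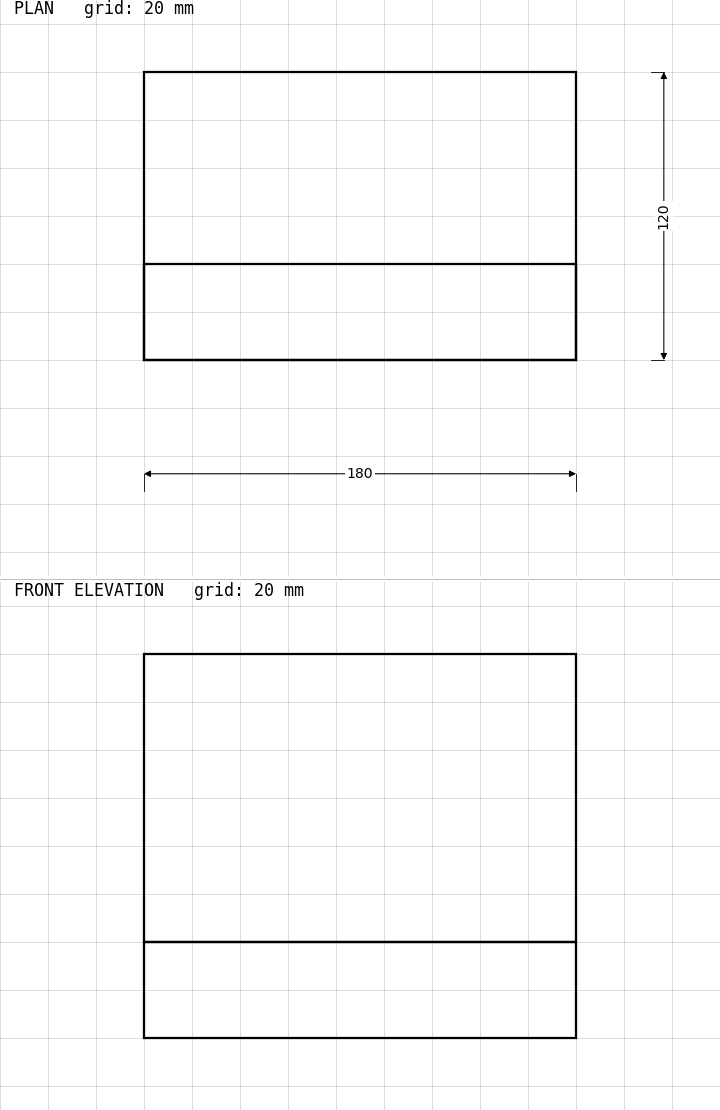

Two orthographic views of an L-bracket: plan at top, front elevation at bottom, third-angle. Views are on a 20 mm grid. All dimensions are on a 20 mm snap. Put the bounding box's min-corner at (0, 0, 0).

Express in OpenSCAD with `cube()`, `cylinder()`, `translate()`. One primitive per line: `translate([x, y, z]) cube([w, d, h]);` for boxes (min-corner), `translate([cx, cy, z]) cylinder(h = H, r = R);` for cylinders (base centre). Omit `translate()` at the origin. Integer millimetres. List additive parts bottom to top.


cube([180, 120, 40]);
translate([0, 0, 40]) cube([180, 40, 120]);
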